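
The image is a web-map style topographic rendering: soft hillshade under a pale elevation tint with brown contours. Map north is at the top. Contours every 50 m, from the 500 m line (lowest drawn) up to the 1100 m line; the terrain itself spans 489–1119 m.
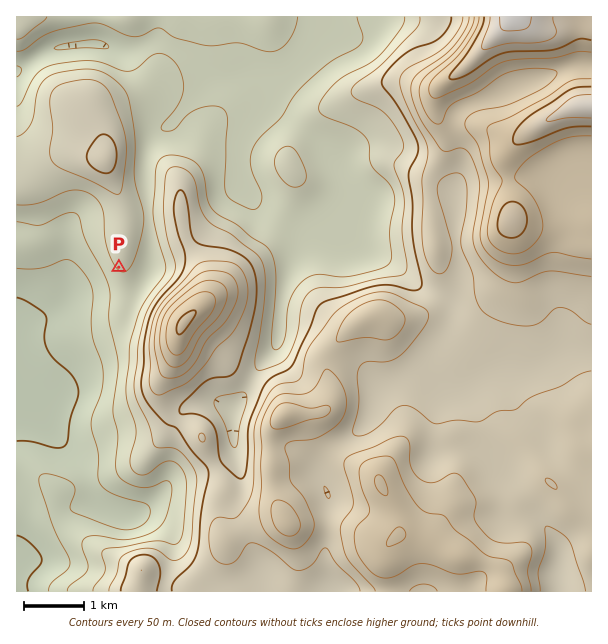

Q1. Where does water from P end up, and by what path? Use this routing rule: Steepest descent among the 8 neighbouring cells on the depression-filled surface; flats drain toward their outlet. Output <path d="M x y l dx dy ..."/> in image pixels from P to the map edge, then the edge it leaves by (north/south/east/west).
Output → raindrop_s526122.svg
<path d="M119 267l-12 12-9 0-20 11-21 21-1 0-3 3-3 0-8 4-3 0-4 3-3 0-11 6-4 5"/>
exit: west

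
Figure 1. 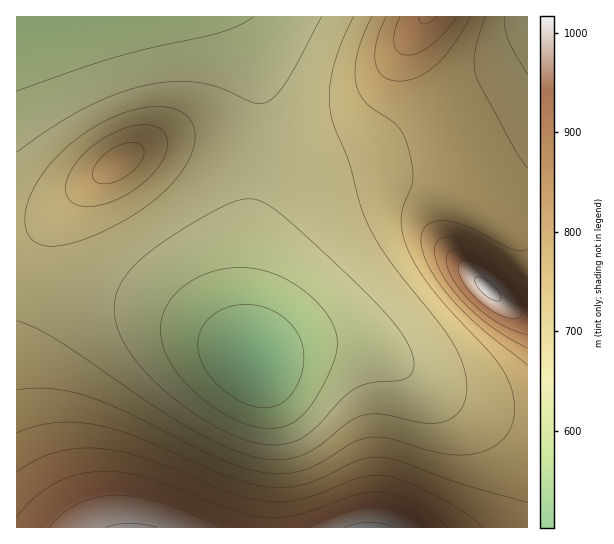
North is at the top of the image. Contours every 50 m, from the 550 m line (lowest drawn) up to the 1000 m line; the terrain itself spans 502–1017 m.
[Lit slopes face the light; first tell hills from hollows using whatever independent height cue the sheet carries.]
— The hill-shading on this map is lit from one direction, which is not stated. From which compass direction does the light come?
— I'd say SW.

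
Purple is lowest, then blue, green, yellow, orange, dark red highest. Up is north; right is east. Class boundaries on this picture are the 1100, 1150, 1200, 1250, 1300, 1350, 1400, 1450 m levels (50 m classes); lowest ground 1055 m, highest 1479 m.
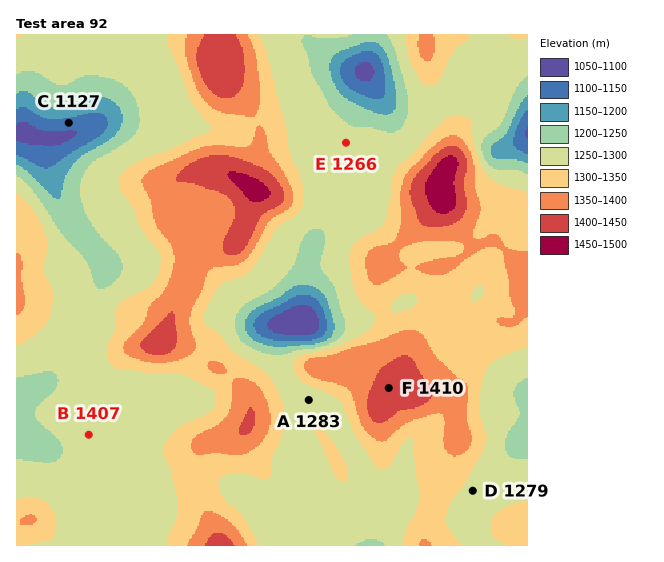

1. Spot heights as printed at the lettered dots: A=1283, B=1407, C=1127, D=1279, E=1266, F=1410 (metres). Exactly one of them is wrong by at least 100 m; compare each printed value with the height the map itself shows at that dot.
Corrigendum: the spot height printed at B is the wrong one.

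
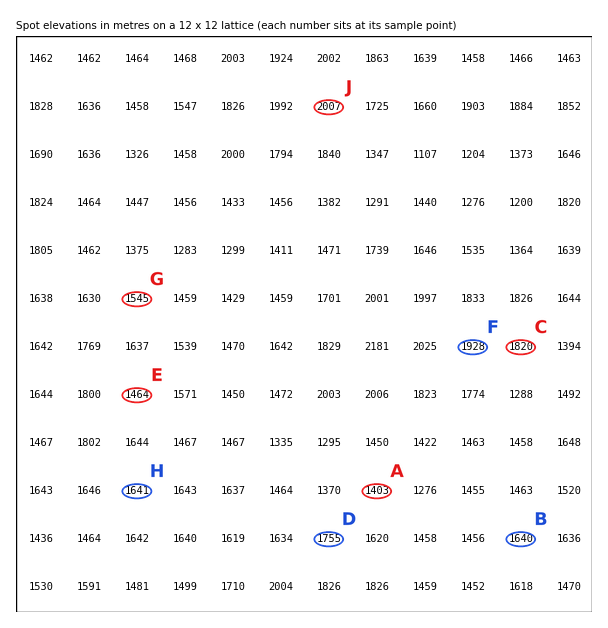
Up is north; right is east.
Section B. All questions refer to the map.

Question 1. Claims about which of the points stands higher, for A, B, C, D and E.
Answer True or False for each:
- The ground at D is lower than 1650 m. False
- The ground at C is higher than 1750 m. True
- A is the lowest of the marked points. True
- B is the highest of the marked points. False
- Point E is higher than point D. False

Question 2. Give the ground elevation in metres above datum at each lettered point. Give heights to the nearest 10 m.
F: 1930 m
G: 1550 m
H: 1640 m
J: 2010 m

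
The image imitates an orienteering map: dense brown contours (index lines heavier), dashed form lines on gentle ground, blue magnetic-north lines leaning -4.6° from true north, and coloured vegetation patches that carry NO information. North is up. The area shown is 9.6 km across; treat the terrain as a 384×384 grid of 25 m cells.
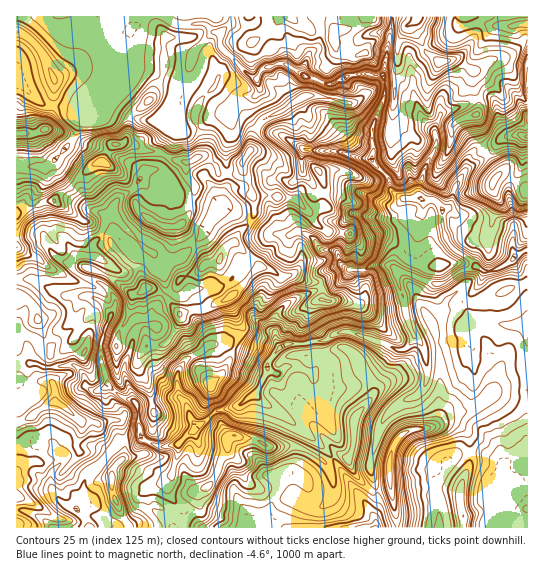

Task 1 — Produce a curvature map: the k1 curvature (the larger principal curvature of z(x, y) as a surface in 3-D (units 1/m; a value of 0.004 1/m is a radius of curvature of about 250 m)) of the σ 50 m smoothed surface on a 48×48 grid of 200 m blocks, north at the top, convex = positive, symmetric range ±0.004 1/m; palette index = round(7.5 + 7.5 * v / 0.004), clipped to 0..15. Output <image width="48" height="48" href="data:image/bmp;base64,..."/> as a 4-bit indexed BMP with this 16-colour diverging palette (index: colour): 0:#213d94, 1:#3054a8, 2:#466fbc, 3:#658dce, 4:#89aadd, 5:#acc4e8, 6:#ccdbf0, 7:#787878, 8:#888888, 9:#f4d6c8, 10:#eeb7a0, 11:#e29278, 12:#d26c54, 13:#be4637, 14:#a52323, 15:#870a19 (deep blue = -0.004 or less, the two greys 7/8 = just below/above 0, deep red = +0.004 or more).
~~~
<image width="48" height="48" href="data:image/bmp;base64,Qk32BAAAAAAAAHYAAAAoAAAAMAAAADAAAAABAAQAAAAAAIAEAAATCwAAEwsAABAAAAAAAAAAlD0hAKhUMAC8b0YAzo1lAN2qiQDoxKwA8NvMAHh4eACIiIgAyNb0AKC37gB4kuIAVGzSADdGvgAjI6UAGQqHALuZ3JmYy6mJmYmHiIiImImYjpd3fLd4iInNmJiOuIiYm4iHh4iaqZmYj5mHfrqIib2niHefh5mZmqh4iZmYmZh5j4eHj4aIiKh3mIi9Z4iKvcd6uomHeqecv3iInpeIeJmJqYrNd4h6qflsmHiHe5r43oiHjLd4eJipyXeud4iMdsybh4d3i4937mZ4idiHiImafKmN7d7Ll5y7m5h62s6I33d3d7h3iIiHiqmIy8mot4yYr/3si5+Yn3V3d6iHiIeHeZmn1d2pmZz/+5mHqX6oj/mZmKmIh7iHecy61+qaeK+oiId5l46nit/+uYeId66Xn7u8+t2onLxoiIiYiJzXeIiKmZiIiHjM+Yl9xvqIf5pomImIeJnsd4eJmJqIiId8lqebmPh4e+uHepiIiIeNuHiKiHmpiJmdmYx/rOipveuqmpmIiIeKu6p7h3iZiIma3Z2PraqIvK+oiImYd4iZmpmLh3iJiIeamfifnYuIuovIh9mId3m6mbl7h3eJh4ibrPmvnKuomIjYqYzMzK3Kh4uMh4iYmIeah9qvibv4p3iripeomtuHjsebiHiImImnia2PmZbKxneNt4vqlneJ+4iqh4mIiIq5iIyK14eOuYbLqauth3i+uHm5h3eIiIqamJqH+IjMzurHrIvty73ciHuoiIiIiKqIeIi264m3iK/qjZZ77/zLiI2buJqZh5iIibue3Oy6eHjOmeqb2ZrcmLyHram6qoeJy5rra5edunp7uN/bvJm/h7iamuqbq5fdmf2IqoeInrqHzrjpuobbZ5u73Zi4jb7HmIeLmIeHerx6yma8zsv7iaiKuZrbe+l5mZm6iIeomI27d6jaqp7aiYeLisq5i8Z5eKioiHmqp3nLZoepv/+ryYiai4m5jMZnee2Jid7Ol4iNqImL2p+ZeIiqqYi5W8yY3ph4nrd52Hd46YedrKmsmKmqmHesmqv/uHmHvHiHuHd5ycvpnK/3eImJipivrpqL6pl2qoiHunerutq4mpmcuZWa7O3rrIl3nqmJx4mIyaqblpeZyZv/3vrflpraqoh4atq+qHh6pqqteIyL/f/Jr56fqHmtqYiXiK3YeInt7MnPiru/q6mH346P+Imq2nmYd4jMrN2ZnKd+7Lp6aIzI26y3+YqYqMypq83u+7h3erdsyHicu7up+ZzI+mmXmNz/2Hd36Zh3mZh66WmrmIyX6pqI/YunjHqrd3d3yXd4uHeIr+p7mIu3zJi6rv+Zqph6d3eIntmIqniJiK+4ed/Zn4jYmI6ru5eLh3eIeOuIi5iJiIn///3/n3jXipqMnoiMmIiHd6t4iKidnKval5zvv4jJeJmZvIiLqYiId4uIeJrJnN15zmp7b5ediJqI2neqiIiHd3qYd6uLx6fMzN6/r5iO66qpyHjYeIiIiIqYeMerrdzYmqv+j4jcrqiau32neIiIiIqZqbq6p4mJjIifrZq4V8iIjuqHh4iIeIuqq4eZipebm6maqcq2Z5p4e5iIiIiIiImJiKp6eJqoeYitubupiJmZmg=="/>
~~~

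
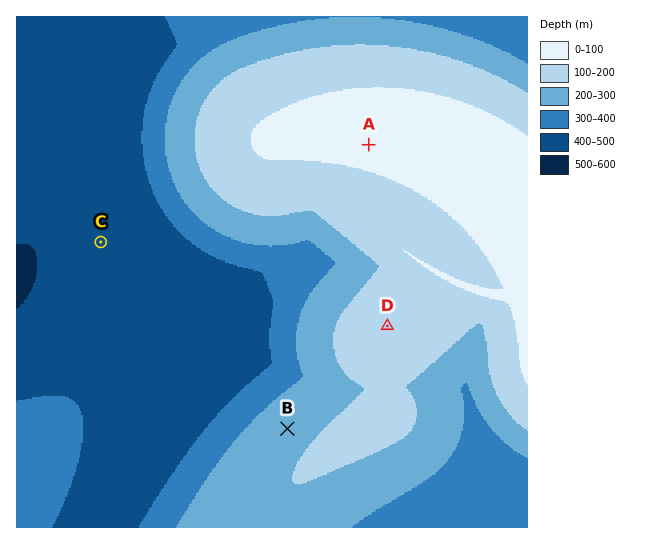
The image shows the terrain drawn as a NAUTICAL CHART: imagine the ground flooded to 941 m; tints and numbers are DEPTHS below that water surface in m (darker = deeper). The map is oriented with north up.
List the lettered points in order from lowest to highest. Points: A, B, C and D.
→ C B D A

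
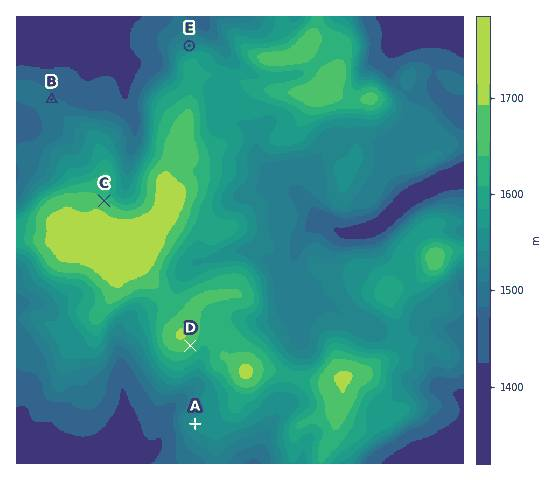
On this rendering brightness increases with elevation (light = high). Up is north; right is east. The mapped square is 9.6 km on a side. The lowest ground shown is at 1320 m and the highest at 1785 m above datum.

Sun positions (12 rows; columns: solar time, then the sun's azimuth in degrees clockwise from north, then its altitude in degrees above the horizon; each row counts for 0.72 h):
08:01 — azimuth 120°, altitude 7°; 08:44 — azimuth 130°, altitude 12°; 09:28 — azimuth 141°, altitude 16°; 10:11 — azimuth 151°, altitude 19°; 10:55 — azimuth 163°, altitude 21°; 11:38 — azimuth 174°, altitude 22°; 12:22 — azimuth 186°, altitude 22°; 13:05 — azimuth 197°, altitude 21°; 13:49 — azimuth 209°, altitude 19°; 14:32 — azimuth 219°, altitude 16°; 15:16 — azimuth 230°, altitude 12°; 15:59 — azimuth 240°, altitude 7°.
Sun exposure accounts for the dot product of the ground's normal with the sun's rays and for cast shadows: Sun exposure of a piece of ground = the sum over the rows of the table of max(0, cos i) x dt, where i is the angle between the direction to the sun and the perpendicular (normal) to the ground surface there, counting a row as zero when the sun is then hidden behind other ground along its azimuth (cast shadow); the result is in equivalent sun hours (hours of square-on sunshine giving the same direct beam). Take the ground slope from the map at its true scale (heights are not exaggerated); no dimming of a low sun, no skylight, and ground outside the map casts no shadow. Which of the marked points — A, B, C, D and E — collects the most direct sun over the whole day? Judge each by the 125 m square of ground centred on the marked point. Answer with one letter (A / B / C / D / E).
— D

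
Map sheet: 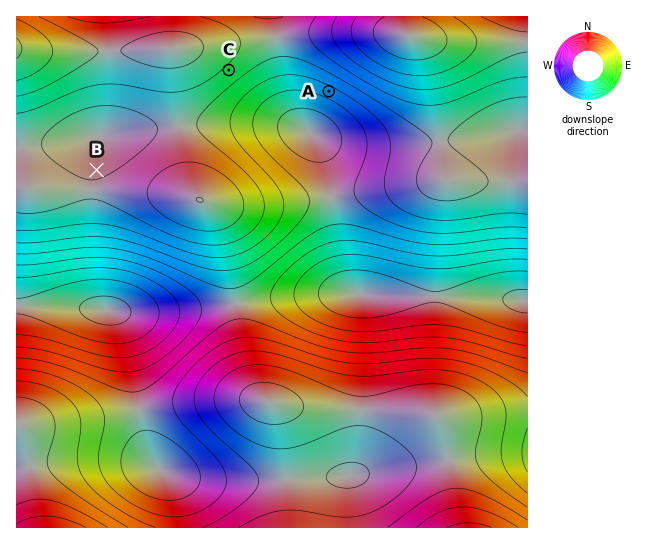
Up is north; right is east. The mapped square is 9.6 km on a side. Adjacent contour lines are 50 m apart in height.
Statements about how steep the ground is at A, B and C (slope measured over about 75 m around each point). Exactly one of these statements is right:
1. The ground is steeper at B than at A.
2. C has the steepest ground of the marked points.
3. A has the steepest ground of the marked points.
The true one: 3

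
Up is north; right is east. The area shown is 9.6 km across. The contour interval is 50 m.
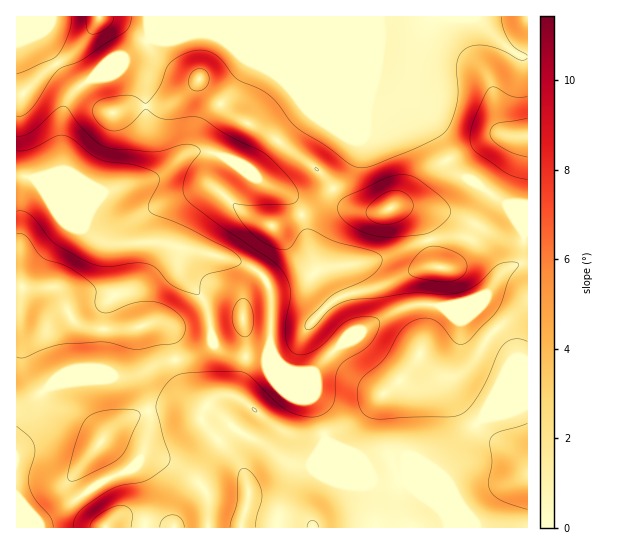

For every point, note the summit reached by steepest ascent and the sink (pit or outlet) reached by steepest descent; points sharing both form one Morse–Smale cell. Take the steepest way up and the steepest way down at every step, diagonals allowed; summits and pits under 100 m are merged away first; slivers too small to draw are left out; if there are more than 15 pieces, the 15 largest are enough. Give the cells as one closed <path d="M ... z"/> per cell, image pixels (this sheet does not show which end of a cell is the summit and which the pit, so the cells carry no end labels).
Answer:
<path d="M147 16l-131 1 0 510 511 1 1-294-4-1-15-26-35-26-17-8-8-8-18-36-9-8-24-8-35-5-77-32-43-19-17-16-13-6-20-2-26 8-14-1-4-2z"/><path d="M474 16l-325 0-1 9 1 13 4 2 14 1 26-8 20 2 13 6 17 16 43 19 77 32 35 5 24 8 14 16 16 32 53 34 19 30 3 0 1-175-13-5-9-6z"/><path d="M527 16l-52 1 31 30 9 6 12 4z"/>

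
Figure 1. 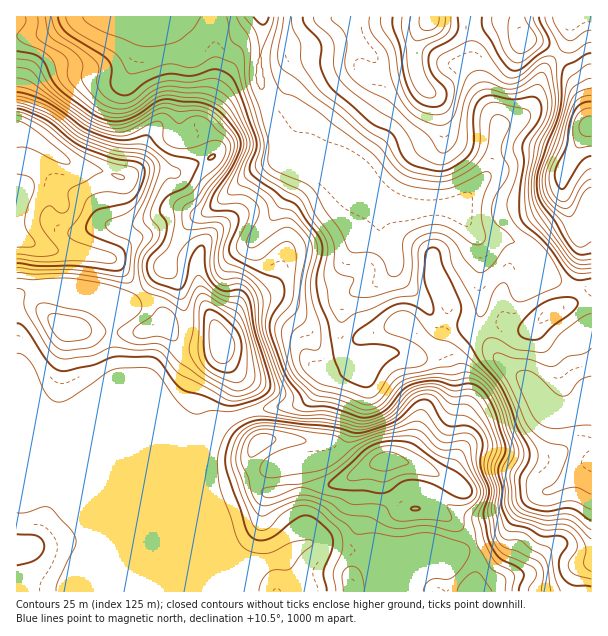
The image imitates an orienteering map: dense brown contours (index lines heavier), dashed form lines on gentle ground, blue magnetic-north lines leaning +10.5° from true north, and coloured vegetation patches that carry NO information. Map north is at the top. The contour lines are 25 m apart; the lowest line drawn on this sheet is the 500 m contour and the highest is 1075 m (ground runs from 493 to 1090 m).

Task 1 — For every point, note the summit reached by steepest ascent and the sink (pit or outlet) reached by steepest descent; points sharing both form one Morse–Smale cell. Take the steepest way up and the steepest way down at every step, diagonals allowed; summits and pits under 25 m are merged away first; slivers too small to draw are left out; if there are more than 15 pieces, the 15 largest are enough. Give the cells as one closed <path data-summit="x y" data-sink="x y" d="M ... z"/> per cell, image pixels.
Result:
<path data-summit="17 131" data-sink="261 17" d="M261 16l-245 1 1 279 7-4 23-3 48 5 30 12 9-5 29-32 18-35 13-16 21-12 34-31 31-17-2-27-13-32-6-22 5-47z"/><path data-summit="221 344" data-sink="261 17" d="M281 136l-1 22-31 17-34 31-21 12-13 16-18 35-29 32-9 5-30-12-23-3 15 5 27 15-2 39 8 31 41 17 21 23 12 6 9 0 15-6 9 0 27-11 37-4 14-4 8-9 13-20 13-3 9-8 1-6-6-5-3-9 2-34 2-8 7-6 17-6 18-11 8-8 2-5-4-13-12-18-2-27-4-4-24-10-24-18-24-24-12-5z"/><path data-summit="386 461" data-sink="261 17" d="M435 316l-2 1 5 9-2 9-3 6-13 13-7 2-11-2-19 0-21 5 5 7-5 30-8 18-8 24-11 14-15 6-32 4-63 24-19 2-1 21-15 37 0 15 4 8 1 23 105 0-16-35 9-7 13-6 14 0 24 6 105 3 9 0 16-7-8-13-16-15-23-9 7-6 12-20-1-4 18-35 1-55-8-32 2-7 13-13 11-6 0-4-3-9-6 6-14 0-15-4z"/><path data-summit="17 548" data-sink="261 17" d="M222 421l-19 6-9 0-8-5-115 0-18 5-15-6-21 0-1 170 178 1 0-23-4-8 0-15 16-43 2-56z"/><path data-summit="431 18" data-sink="261 17" d="M468 16l-205 0-1 26 2 2 20 5 69-5 15 8 6 7 4 7 0 26-8 13-27 30-7 21-6 2-24-8-4 0 24 24 22 16 24 10 32 10 49-2 9-4 28-34 9-42-1-8-14-22-12-33-2-45z"/><path data-summit="590 126" data-sink="261 17" d="M558 55l-12 13-17 42-7 6-19 8-5 5-6 36-5 11-25 28-11 5 8 3 20 24 10 4 18 0 15 7 6 10 17 19 27 12 19 1 1-163-3-1-6-33-15-26z"/><path data-summit="386 461" data-sink="591 405" d="M483 330l-12 7-13 13-2 7 8 32-1 55-18 35 1 4-12 20-7 6 23 9 16 15 7 13 27-10 8-8 16-24 10-8 21-8 29-24 8 0 0-57-29 8-11-3-12-13-10-15-23-17-11-11z"/><path data-summit="17 131" data-sink="261 17" d="M375 200l-3 1 6 5 2 27 12 18 4 13-2 5-8 8-18 11-17 6-7 6-2 8-2 34 3 9 4 4 13 5 23-6 19 0 11 2 7-2 13-13 5-11-4-14 25 8 14 0 7-7 0-74-14-24-7-7-9-4-46 2z"/><path data-summit="68 327" data-sink="261 17" d="M47 289l-23 3-8 5 1 124 21 0 15 6 18-5 113 0-23-24-41-17-8-31 1-40-26-14-16-6z"/><path data-summit="590 126" data-sink="261 17" d="M263 43l-3 4-1 30 6 22 15 36 13 11 40 12 10-23 27-30 8-13 1-18-5-15-11-10-10-5-69 5z"/><path data-summit="260 443" data-sink="261 17" d="M353 356l-3 0-6 10-5 4-13 3-13 20-8 9-14 4-37 4-30 11-7 8-9 18-2 39 19 0 35-12 18-10 19-4 23-2 15-6 11-14 18-48 3-24-5-6z"/><path data-summit="554 311" data-sink="591 405" d="M591 301l-10 0-23 7-15 10-10 10-11 2-16-6-6 0-16 6 12 26 11 11 17 11 6 6 10 15 15 15 17 0 20-9z"/><path data-summit="471 591" data-sink="591 405" d="M590 463l-6 1-29 24-12 4-16 10-27 34-26 10 2 8 0 21-5 17 18-3 18-12 21-5 12-14 15-12 6-2 23 8 8-1 0-86z"/><path data-summit="524 38" data-sink="261 17" d="M518 16l-49 1 3 48 12 33 16 29 22-11 7-6 17-42 12-14-16-11-15-3-7-10z"/><path data-summit="554 311" data-sink="261 17" d="M477 235l4 16-1 69 3 10 17-6 6 0 16 6 11-2 10-10 15-10 23-7 11-1-1-11-19-1-27-12-17-19-5-9-5-4-11-4-18 0z"/>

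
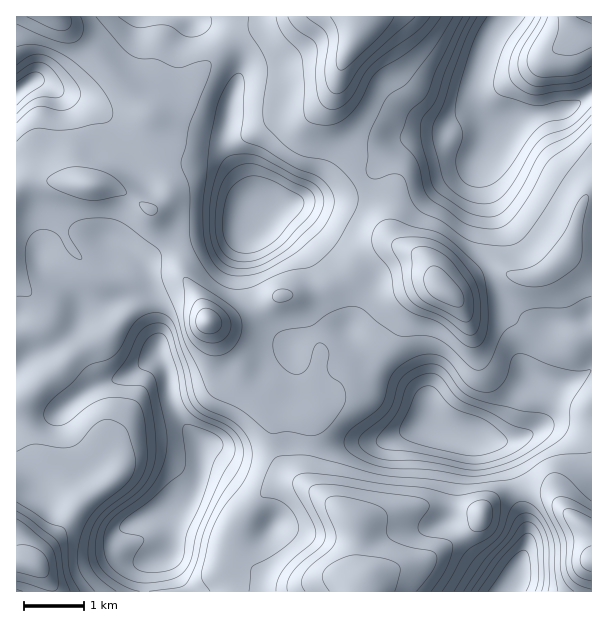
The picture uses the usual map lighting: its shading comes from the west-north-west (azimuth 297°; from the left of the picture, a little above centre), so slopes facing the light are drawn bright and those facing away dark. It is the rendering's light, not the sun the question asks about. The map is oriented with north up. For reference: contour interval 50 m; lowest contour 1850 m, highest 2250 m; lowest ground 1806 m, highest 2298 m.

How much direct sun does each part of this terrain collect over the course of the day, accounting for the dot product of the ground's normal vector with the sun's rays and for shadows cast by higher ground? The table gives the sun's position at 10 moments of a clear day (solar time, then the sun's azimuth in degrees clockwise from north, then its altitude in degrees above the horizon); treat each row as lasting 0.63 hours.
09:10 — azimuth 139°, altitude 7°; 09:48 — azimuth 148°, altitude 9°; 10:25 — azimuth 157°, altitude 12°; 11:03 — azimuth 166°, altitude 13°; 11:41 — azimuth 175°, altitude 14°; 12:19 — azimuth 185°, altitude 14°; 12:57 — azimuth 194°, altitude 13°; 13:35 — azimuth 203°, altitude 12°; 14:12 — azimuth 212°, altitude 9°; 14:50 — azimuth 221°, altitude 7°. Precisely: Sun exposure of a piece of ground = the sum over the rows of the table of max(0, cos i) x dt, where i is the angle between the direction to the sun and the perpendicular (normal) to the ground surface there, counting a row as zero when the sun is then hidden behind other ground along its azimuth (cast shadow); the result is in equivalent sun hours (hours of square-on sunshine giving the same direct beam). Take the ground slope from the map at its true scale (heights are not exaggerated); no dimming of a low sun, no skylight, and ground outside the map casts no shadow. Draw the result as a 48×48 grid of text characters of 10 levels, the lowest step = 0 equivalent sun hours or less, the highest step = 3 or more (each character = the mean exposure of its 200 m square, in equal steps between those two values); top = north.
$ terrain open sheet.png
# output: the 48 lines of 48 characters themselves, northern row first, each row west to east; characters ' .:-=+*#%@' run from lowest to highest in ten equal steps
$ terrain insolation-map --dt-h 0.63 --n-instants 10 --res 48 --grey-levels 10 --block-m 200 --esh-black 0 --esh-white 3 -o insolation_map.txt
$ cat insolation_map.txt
%%%#=:::.    .:---=-==+***+===+**##**##=-:..:=*%
*%%%#+-::.......:-===+***+===+#####***+-:. .:==+
*%@%#+--::::::..:-====+++=-=*#%%##****=-:..:-===
%@@%#+=-------:--=++=====--+#%%#*++**+=-::-===+*
@%###*+=--------=++=====--=*###*+++*+=---=**##%@
=::=**++=------==++---====+***++==+++=--=*#@@@@@
.  .-=====-----=++=-----=+*#*+==++++=-==*#%@%%#+
     :-===----==+==-----=*##*+=++*#*=-=++***=-: 
 .. .:--=========---==-=+*##+====+*+---=---:.   
.--::----========--=+==++**+=====-=-----::.     
:--------=========+##*+++++===------==-::..    .
--::::::----=====*%@@%#++====--:.::-=-:::... ..:
::::.  .:------==*#%@@@%#*====--:::-::......::::
----:....::-:--=+***#%@@@#+==-----::.......::-::
=++****+=:.::--=++====*##*+==-----.       .:--::
=++*##%#*+-:-=====----:-------::::        .:-::-
====++**+++++====:::... ..:--:...        ..--:-=
======++++**+=---..      .:--:..         .:-::-=
====---==+++==--:        .:----.        .:--::-=
=====-----==---:.       .:---=+=-.    ...::::-==
--====-----=-:::.      .:---=+*+=-:.  .:....-=+=
=--=++==----=-:.       .:--======-::...-----=+++
=---=+++++====:    ....:--======++=-:.:-+****+++
==---=+++==++=:   .:-==========+*#%#+---=+***+++
+==------=+#*+:   .-=***+==+===+#@@@%+=-==++*+++
=====-::-+#@%*===--==++=========+#%@@#+========-
=+++=---=*###*#@%*+======----====++*%%*==+==----
+++=-==++*+++*#%%#+==-==-----===+*#####++**+====
=-::-++***=:=*****==-----=---==+#%@%#**+=+***+++
-::-=++**-..-+++++==---------==*%@@%#*++==+**#*=
::=++++-.  :-=+=====---------==+###*##**+=--===:
-=+*+-.   .--=++======------===+++=+#@@#*+=--:::
=++=:.  ..:--=#%#*+====----==+**=--=+#@@#*+++---
--:...::::---=%@@@#+=======+###+:...:=+*****+=-=
-:. .:--------+#@@%*======+**+:        .:--:.::-
--:::-----------=+*+=======:.                 :-
-----------==---::-=--::::.                  .:-
--------:-+++=--:.::--:.                     ..:
-----:::=*#*+=--:..:---.                 .::::::
:::-::-+#@%#+=-::..:-=++-               .-=-:  .
 .:::-+%@@%+=--:..:-=++*+=:.  ...::::. .-+**-   
   .-+#@%#+---:..:-=++++**=-::--==++=--==#%%*=. 
   .-+**=::::::.:--=----=++=======-::=****####+:
:  .-=+=::----:::---:.:..:--=--:..  :+%@%%***+=-
...:-=-::-=--:------::.   .::...  .:=*%@@#+===-.
=-:---:.::.   .:-==--:.   .....::-=+**#%#+======
%#+-::.       .-===--:..:--:::--=++***##*=-==+#%
@@%=...       -++==----=++=----=++*#*#%*=-::-*@@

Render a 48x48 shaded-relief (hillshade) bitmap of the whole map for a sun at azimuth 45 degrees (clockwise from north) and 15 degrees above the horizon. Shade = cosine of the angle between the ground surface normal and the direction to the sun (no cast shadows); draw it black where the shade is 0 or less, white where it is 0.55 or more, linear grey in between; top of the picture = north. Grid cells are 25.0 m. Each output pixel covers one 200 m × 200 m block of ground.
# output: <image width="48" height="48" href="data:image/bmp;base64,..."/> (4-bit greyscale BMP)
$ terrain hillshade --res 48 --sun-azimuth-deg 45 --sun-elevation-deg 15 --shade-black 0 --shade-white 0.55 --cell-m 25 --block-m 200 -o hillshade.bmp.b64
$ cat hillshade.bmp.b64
<image width="48" height="48" href="data:image/bmp;base64,Qk32BAAAAAAAAHYAAAAoAAAAMAAAADAAAAABAAQAAAAAAIAEAAATCwAAEwsAABAAAAAAAAAAAAAAABEREQAiIiIAMzMzAERERABVVVUAZmZmAHd3dwCIiIgAmZmZAKqqqgC7u7sAzMzMAN3d3QDu7u4A////AABL/t/+3MpzNWZkRVRWiZmIiJmHdkEAABOO/e/tu6hDRndlVVZniZmIiZmIh0AAAGjP7e65mYYyRnd3d3eImqqZmpiHdzAAAZvv3NyYh3UiRniId3dniaq6u6dmdjAAFL3+u8uZiHUyRniYdlM1eZqru5ZWh0AAFf/rmamIiIZDRniHVBAleZmZmXRYqTAAOP64eIdmd3dURnd1QgBHmpmYh2V7yBACrsqHeHZVZ3ZkRXdlMQSKu7uqqpittyA53ph3eHdmd3ZlRWZlM1m93d3d3MzNuFR6y4h3iId4mYd2VVVmV6zd3u7d3e7cuXeKqod3d3eJq5iHVURWiau83u3d7//cupiaqXeIh3eJvKqXZSJHiJms3tze7ty6qYiZmHiZh3eJvLqWQQBHd3iauqvMypmHZmd3d4mqh3eJzMphAAJXdneId4mph3ZTI0VVZomph4iazbcAABRnd3d3ZniYdUMQA0REVYiId4mrzaQAE1Z3d3d3d4moYxAANFVVVYd3d4q7zJIBRmd3d3d3iJqnQQADVnd2ZniHd3iqvIECVmd4h3d3iJmFMAA2eIdlVniId2eJumACVneIh3d4iIdkEAJXiGREV3d3d2Z5qTABRXiIh3d4h3ZUIBJYl0NFZ2Zmd2aJlgAAJoiId3eId2ZlMhFYhkVmd2Zmd3eJdAAASKmHd3eIdmZlQQF6hmd3d2ZniIiIYwADncl2Znd3ZmVCAASrl3d3d1Z4mHd3UxAo78llVnd2ZlMQABjcl2ZWZ2eJh2ZmZTJb/ahmeId3ZlIAAnzsdUVWZniIdVVmdkSM3LmImYd3ZlIBR7/qVFVmd4mGZmd3dkas3tyqqYh3ZkITeu/YZ3d3d5h2Z4iIdWis/+ypmId3ZTElnf/JmYd3eJdmeIiHVWit/9uYh3d3ZDNpz/66mYd3iYdneIdlRXid/amHd3d2ZVes7+y6mHd3iYd3d2VURXit7Jh3Z2ZmZorM3d3Ll3dmeIdmZURER4it24d3ZlRGZ4qrze3Kh2Zmd4ZUMzRWiZmsyodmUyE1Z4mb3u26dmZmdnZURGeJqZmruXZTEAAlZ3ic7typdlZmdnd2eKu6mImbqGQgAAA2d3ic3LqYdVVnd4iImruoh4iap1IAACRnd4m926mIdlVnd4iImZiHd3eKljEAFFZneJq9y5mHdlZ4d4iIiId3d3eJl0IjRWZneJqsupmIdmeJhoiIiHd3ZneJl1RFVVVWeIibqZmHd2eZhoiqmHdmZ4iJmFRWZURGeIiZmZmHZlaIdnm7h2ZmeIh4mFRmZTNGiId3ial2VDNVV2mnVEVniId4l1RmZDI2iYd3mql1QgEiNkZSEkV4iHd3h2VWZCI3mHZ4mql1MQERJEMQA1aIiId3h2VWVCI2h2Z4mql2MRIzRFIAFGiYiIiIh2VVQzI1dmZniaqGQiRWZUEANomZmJmZh2VVMyI0ZmZniaqXVEVndiECaaqqqaqodmZUIiIkZ3dmeaqXZlVWVBAUi7u7uqqXZmZTESIkZ3dmiZmZh2Q0Mg=="/>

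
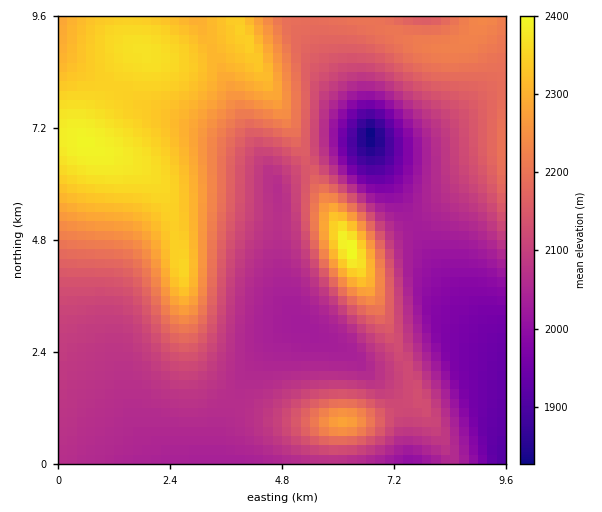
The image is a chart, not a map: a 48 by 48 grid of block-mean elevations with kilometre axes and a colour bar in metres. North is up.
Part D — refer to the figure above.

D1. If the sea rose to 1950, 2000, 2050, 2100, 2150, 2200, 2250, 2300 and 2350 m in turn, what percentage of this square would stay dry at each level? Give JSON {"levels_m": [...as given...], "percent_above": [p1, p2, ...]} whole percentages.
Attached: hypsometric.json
{"levels_m": [1950, 2000, 2050, 2100, 2150, 2200, 2250, 2300, 2350], "percent_above": [97, 91, 79, 56, 43, 31, 23, 18, 7]}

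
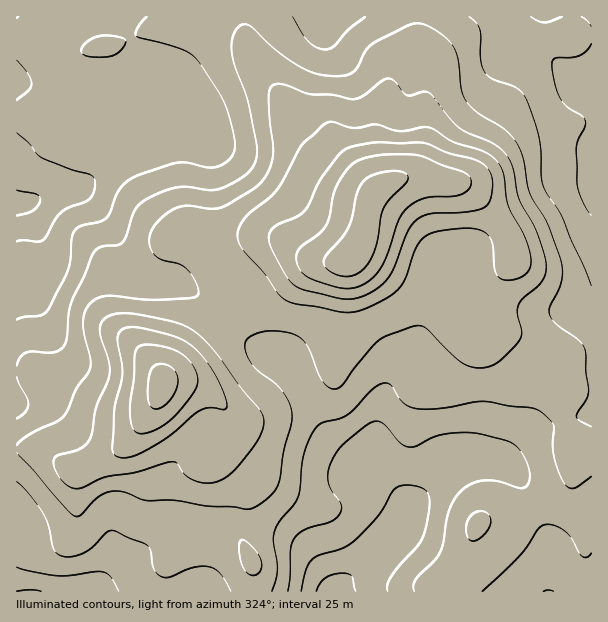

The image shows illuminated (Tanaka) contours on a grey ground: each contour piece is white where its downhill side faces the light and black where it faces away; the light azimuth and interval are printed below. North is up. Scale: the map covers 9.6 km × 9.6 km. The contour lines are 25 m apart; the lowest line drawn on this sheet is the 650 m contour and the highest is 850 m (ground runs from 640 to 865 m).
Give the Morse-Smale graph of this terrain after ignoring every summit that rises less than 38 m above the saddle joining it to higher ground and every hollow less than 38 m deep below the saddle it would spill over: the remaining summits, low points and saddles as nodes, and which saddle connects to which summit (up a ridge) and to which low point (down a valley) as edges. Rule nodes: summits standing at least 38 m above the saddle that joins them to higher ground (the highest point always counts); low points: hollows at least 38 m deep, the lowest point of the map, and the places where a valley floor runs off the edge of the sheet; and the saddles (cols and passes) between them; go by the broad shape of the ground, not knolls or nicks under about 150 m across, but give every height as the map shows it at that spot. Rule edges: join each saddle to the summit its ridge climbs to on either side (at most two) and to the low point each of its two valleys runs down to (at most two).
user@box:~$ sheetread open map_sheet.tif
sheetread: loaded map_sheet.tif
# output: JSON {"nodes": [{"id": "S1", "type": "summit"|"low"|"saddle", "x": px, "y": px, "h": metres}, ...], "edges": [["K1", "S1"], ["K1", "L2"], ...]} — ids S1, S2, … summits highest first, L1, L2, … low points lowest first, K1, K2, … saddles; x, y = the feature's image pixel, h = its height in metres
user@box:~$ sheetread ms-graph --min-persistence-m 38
{"nodes": [
{"id": "S1", "type": "summit", "x": 350, "y": 257, "h": 865},
{"id": "S2", "type": "summit", "x": 162, "y": 384, "h": 860},
{"id": "L1", "type": "low", "x": 333, "y": 591, "h": 640},
{"id": "L2", "type": "low", "x": 17, "y": 203, "h": 643},
{"id": "L3", "type": "low", "x": 591, "y": 86, "h": 660},
{"id": "L4", "type": "low", "x": 29, "y": 591, "h": 673},
{"id": "K1", "type": "saddle", "x": 224, "y": 315, "h": 752},
{"id": "K2", "type": "saddle", "x": 252, "y": 591, "h": 739},
{"id": "K3", "type": "saddle", "x": 245, "y": 17, "h": 722}],
"edges": [["K1", "S1"], ["K1", "S2"], ["K1", "L1"], ["K1", "L2"], ["K2", "S2"], ["K2", "L1"], ["K2", "L4"], ["K3", "S1"], ["K3", "L2"], ["K3", "L3"]]}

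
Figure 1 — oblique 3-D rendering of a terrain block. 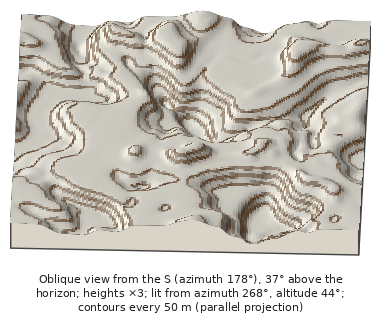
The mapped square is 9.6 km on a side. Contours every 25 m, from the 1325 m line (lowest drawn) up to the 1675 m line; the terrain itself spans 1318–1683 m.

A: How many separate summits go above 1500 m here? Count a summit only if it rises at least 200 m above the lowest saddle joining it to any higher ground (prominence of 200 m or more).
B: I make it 1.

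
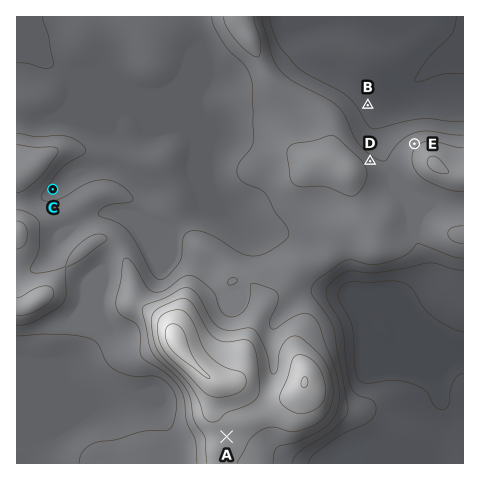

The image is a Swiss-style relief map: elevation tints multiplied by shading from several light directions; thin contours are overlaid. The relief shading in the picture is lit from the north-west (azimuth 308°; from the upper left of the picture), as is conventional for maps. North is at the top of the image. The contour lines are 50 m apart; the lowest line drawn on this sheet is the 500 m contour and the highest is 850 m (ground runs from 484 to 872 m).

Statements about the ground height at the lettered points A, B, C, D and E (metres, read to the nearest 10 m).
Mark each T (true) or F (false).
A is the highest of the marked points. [T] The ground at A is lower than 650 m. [F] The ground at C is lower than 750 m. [T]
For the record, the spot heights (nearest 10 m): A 720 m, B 540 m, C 590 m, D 620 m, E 640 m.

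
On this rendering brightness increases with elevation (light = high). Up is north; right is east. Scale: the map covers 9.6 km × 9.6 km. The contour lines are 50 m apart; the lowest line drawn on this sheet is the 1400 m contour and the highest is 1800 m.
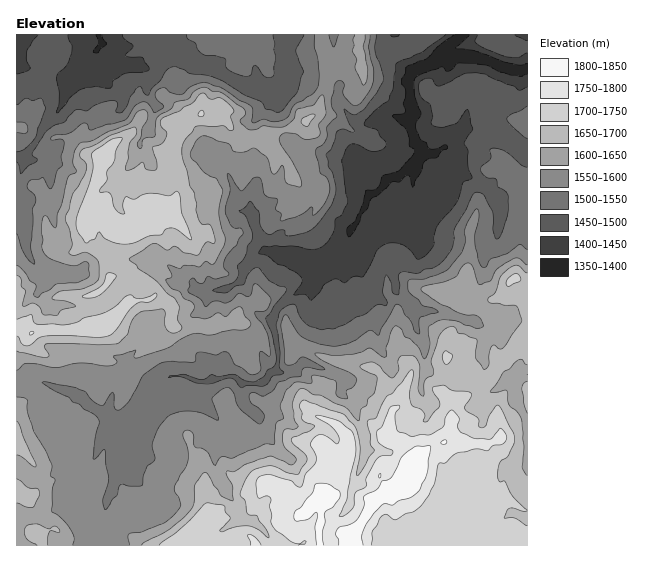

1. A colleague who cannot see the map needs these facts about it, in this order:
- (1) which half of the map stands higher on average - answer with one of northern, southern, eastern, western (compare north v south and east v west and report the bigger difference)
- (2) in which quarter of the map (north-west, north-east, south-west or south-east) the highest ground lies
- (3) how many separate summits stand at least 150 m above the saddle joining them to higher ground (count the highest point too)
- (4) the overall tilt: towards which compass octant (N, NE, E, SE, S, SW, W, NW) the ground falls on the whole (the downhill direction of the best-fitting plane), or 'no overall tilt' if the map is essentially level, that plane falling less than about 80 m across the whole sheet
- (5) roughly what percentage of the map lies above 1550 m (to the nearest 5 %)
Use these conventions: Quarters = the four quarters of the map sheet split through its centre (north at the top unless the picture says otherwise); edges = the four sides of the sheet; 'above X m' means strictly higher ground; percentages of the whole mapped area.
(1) Taken as a whole, the southern half is higher than the northern.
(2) The highest point lies in the south-east quarter of the map.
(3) There are 2 summits with 150 m or more of prominence.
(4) Overall the map slopes down towards the north.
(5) Roughly 60 % of the ground is higher than 1550 m.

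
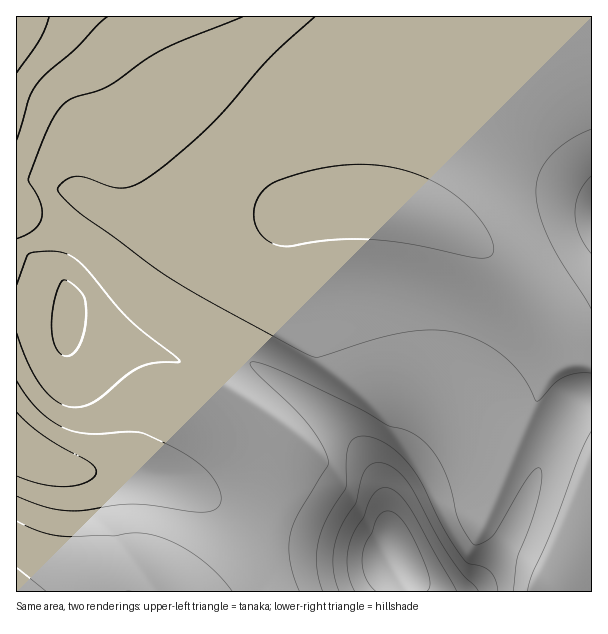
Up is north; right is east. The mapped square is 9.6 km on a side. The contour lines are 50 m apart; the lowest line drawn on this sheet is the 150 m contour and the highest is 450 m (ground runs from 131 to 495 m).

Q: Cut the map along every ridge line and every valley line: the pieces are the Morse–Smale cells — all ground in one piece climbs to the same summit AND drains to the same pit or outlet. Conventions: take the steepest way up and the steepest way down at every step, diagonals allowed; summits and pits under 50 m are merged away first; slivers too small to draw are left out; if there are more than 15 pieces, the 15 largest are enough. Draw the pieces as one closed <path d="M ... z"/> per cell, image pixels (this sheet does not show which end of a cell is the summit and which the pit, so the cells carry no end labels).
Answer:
<path d="M372 204l-37 0-42 7-78 37-35 14-12 0-9-4-60-44-3 1-16 22 16 11 42 42 17 14 142 88 39 30 18 18 16 22 14 30 4 38 8 22-11 11 5 29 26 0 1-6 2 6 46 0 16-13 27-37 22-50 14-37 16-33 18-22 14-2 0-35-19-3-7-6-14-30-20-27-35-38-24-19-14-10-36-16-28-8z"/><path d="M452 16l-435 0-1 194 52 20 12 8 16-23 3-1 60 44 9 4 12 0 35-14 78-37 42-7 49 1 6-7 2-10 10-47 19-67 18-38z"/><path d="M591 16l-138 0-14 20-18 38-11 31-18 83-2 10-5 6 2 2 21 4 27 8 24 12 26 18 26 25 27 32 14 19 14 30 7 6 12 2 7 0z"/><path d="M26 312l-10 0 1 136 25 14 23 7 19 3 48 0 29 6 24 9 63 30 19 6 3-2 6-35 4-57-7-9-69-44-69-39-19-7-42-6-5-2-1-4-3-2z"/><path d="M18 448l-2 1 1 143 201 0 13-9 19-19 14-24 4-15-2-3-26-8-70-33-38-9-48 0-19-3-23-7z"/><path d="M81 238l-20 35 0 5 7 13 0 30 48 9 19 7 107 61 36 27 2 4-3 44-8 50 55 17 45 10 9 4 12-1 4-5-6-18-4-38-14-30-16-22-18-18-39-30-142-88-17-14-42-42z"/><path d="M591 398l-13 2-18 22-16 33-14 37-22 50-20 28-21 22 125-1z"/><path d="M272 523l-4 1-4 16-14 24-31 28 171-1 0-10-5-18 9-8 2-3-3-2-6 4-9 0-9-4-45-10z"/><path d="M17 211l-1 100 52 7 0-27-7-13 0-5 19-34-12-9z"/>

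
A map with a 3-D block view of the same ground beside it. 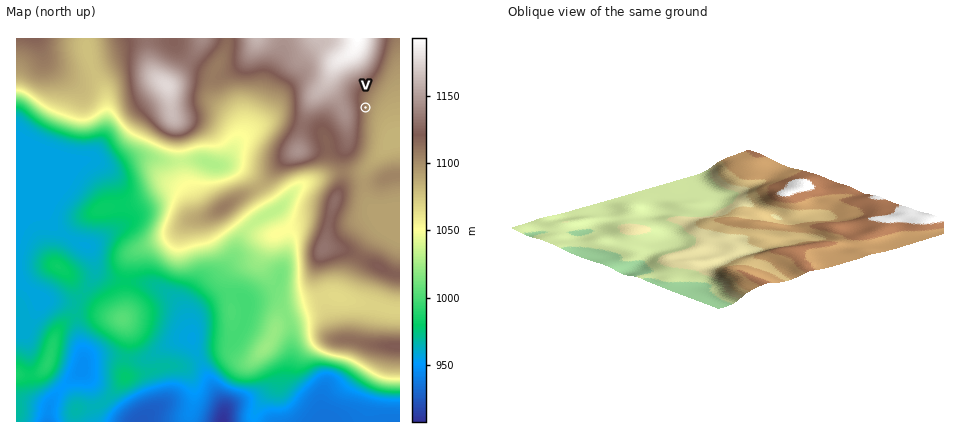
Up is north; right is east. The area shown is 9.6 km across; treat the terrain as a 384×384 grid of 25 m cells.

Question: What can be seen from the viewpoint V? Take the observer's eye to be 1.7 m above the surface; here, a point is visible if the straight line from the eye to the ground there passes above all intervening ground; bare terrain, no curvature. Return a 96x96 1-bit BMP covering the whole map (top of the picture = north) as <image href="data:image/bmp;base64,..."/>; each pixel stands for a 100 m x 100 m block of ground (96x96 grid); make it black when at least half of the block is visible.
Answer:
<image width="96" height="96" href="data:image/bmp;base64,Qk2+BAAAAAAAAD4AAAAoAAAAYAAAAGAAAAABAAEAAAAAAIAEAAATCwAAEwsAAAIAAAAAAAAA////AAAAAAAAAAAAAAAAAAAAAAAAAAAAAAAAAAAAAAAAAAAAAAAAAAAAAAAAAAAAAAAAAAAAAAAAAAAAAAAAAAAAAAAAAAAAAAAAAAAAAAAAAAAAAAAAAAAAAAAAAAAAAAAAAAAAAAAAAAAAAAAAAAAAAAAAAAAAAAAAAAAAAAAAAAAAAAAAAAAAAAAAAAAAAAAAAAAAAAAAAAAAAAAAAAAAAAAAAAAAAAAAAAAAAAAAAAAAAAAAAAAAAAAAAAAAAAAAAAAAAAAAAAAAAAAAAAAAAAAAAAAAAAAAAAAAAAAAAAAAAAAAAAAAAAAAAAAAAAAAAAAAAAAAAAAAAAAAAAAAAAAAAAAAAAAAAAAAAAAAAAAAAAAAAAAAAAAAAAAAAAAAAAAAAAAAAAAAAAAAAAAAAAAAAAAAAAAAAAAAAAAAAAAAAAAAAAAAAAAAAAAAAAAAAAAAAAAAAAAAAAAAAAAAAAAAAAAAAAAAAAAAAAAAAAAAAAAAAAAAAAAAAAAAAAAAAAAAAAAAAAAAAAAAAAAAAAAAAAAAAAAAAAAAAAAAAAAAAAAAAAAAAAAAAAAAAAAAAAAAAAAAAAAAAAAAAAAAAAAAAAAAAAAAAAAAAAcAAAAAAAAAAAAAAB8AAAAAAAAAAAAAAH8AAAAAAAAAAAAAAf8AAAAAAAAAAAAAA/8AAAAAAAAAAAAAD/4AAAAAAAAAAAAAD/gAAAAAAAAAAAAAD/gAAAAAAAAAAAAAB/AAAAAAAAAAAAAAA+AAAAAAAAAAAAAAA8AAAAAAAAAAAAAAAcAAAAAAAAAAAAAAAcAAAAAAAAAAAAAAAYAAAAAAAAAAAAAAAYAAAAAAAAAAAAAAAQAAAAAAAAAAAAAAAAAAAAAAAAAAAAAAAAAAAAAAAAAAAAAAAAAAAAAAAAAAAAAAAAAAAAAAAAAAAAAAAAAAAAAAAAAAAAAAAAAAAAAAAAAAAAAAAcAAAAAAAAAAAAAAAPAAAAAAAAAAAAAAAP8AAAAAAAAAAAAAAP8AAAAAAAAAAAAAAP8AAAAAAAAAAAAAAH8AAAAAAAAAAAAAAH8AAAAAAAAAAAAAAH8AAAAAAAAAAAAAAH8AAAAAAAAAAAAAAH8AAAAAAAAAAAAAAH8AAAAAAAAAAAAAAf8AAAAAAAAAAAAAA/8AAAAAAAAAAAAAB/8AAAAAAAAAAAAAB/8AAAAAAAAAAAAAB/8AAAAAAAAAAAAAB/8AAAAAAAAAAAAAD/8AAAAAAAAAAAAAD/8AAAAAAAAAAAAAD/8AAAAAAAAAAAAAB/8AAAAAAAAAAAAAB/8AAAAAAAAAAAAAD/8AAAAAAAAAAAAAH/8AAAAAAAAAAAAAP/8AAAAAAAAAAAAA//8AAAAAAAAAAAAA//8AAAAAAAAAAAAA//8AAAAAAAAAAAAA//8AAAAAAAAAAAAAf+cAAAAAAAAAAAAAP+MAAAAAAAAAAAAAD8MAAAAAAAAAAAAAAYMAAAAAAAAAAAAAAAEAAAAAAAAAAAAAAAEAAAAAAAAAAAAAAAEAAAAAAAAAAAAAAAA="/>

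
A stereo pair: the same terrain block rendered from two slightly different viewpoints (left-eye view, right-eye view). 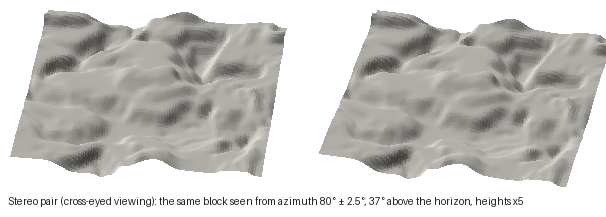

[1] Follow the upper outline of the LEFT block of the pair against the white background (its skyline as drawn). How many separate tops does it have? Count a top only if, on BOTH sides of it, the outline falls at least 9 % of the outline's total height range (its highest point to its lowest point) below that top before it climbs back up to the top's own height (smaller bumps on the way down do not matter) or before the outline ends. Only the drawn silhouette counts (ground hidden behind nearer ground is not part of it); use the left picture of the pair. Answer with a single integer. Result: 2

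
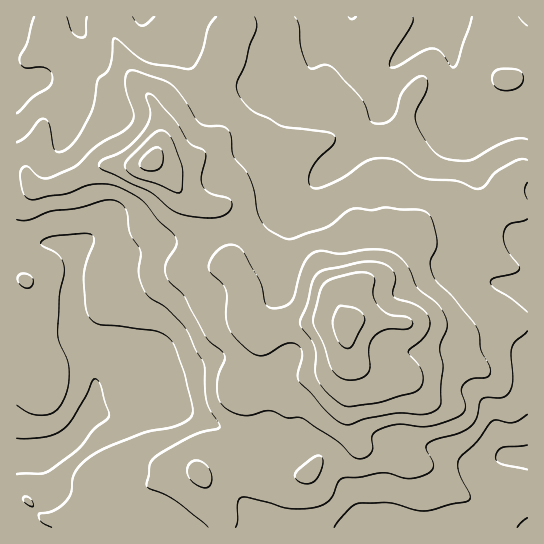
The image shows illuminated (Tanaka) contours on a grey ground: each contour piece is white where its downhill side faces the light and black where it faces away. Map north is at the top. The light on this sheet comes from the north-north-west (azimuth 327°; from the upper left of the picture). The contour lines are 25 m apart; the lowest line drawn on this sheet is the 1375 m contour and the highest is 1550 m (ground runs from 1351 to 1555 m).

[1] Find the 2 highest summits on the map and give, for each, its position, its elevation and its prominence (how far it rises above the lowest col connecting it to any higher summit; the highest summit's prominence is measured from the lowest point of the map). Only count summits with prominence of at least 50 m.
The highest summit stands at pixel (349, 331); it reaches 1555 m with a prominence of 204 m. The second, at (151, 161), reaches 1533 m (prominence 67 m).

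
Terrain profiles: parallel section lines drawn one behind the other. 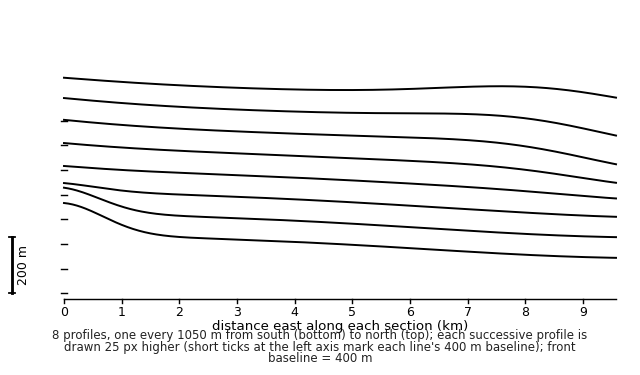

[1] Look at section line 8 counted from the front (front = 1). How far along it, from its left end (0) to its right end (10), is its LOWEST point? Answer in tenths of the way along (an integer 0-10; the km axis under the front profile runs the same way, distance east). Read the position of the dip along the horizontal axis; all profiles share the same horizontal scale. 10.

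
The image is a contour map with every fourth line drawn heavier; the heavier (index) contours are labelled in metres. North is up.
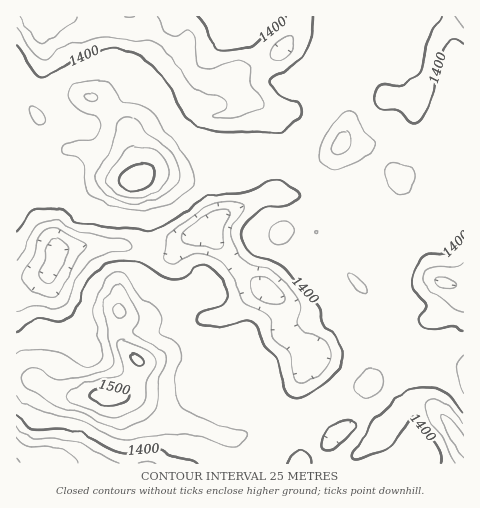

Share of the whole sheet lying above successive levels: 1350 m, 96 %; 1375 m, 87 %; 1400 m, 69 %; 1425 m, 16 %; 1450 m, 7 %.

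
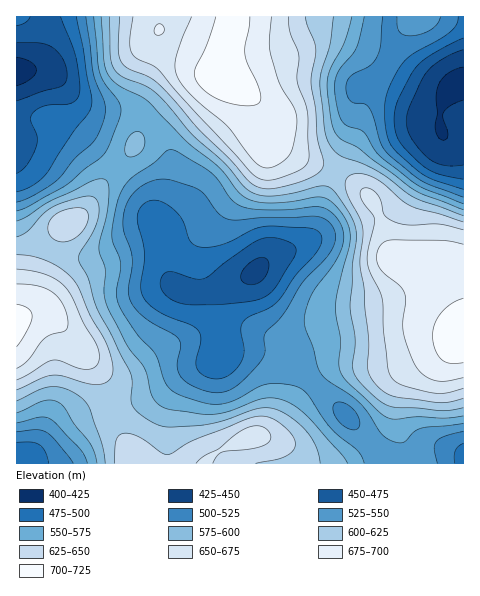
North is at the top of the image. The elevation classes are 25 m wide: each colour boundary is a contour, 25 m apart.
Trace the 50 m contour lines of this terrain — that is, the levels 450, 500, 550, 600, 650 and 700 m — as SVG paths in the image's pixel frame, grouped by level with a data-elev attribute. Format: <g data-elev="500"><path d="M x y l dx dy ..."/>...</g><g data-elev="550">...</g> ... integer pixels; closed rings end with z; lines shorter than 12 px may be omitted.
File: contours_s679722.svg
<g data-elev="450"><path d="M246 284l-4-3-1-3 3-9 12-10 6-2 4 2 2 3 1 4-5 12-7 6z"/><path d="M463 165l-19 0-15-6-8-8-9-12-4-8-2-9 4-16 16-33 15-13 22-10"/><path d="M17 42l23 1 12 4 6 6 5 7 4 15-1 7-5 4-19 5-25 10"/></g><g data-elev="500"><path d="M455 463l0-12 4-5 4-3"/><path d="M17 442l15 0 7 3 6 7 4 11"/><path d="M211 378l-10-4-5-7 0-7 5-20-3-10-8-5-21-8-12-6-10-9-5-8-1-9 3-33-7-35 3-9 8-7 6-1 6 1 14 9 9 11 7 20 5 4 5 2 9 0 13-2 31-16 13-3 45 2 7 3 3 5 0 7-4 8-22 25-16 24-9 8-20 8-7 6-2 8 3 23-2 7-4 7-6 6-7 4-7 2z"/><path d="M463 189l-37-13-28-23-6-7-4-7-4-24 1-13 3-11 14-27 11-10 37-22 6-7 2-8"/><path d="M76 17l15 79 0 12-4 7-14 18-28 42-13 11-15 6"/></g><g data-elev="550"><path d="M364 463l-5-11-27-22-24-35-10-8-17-3-15 0-8 3-26 14-17 3-13-2-22-7-8-5-6-6-11-30-18-20-19-30-2-12 4-29-7-20-1-8 5-31 7-17 8-10 22-15 13-11 5-1 4 1 33 20 9 9 13 19 11 7 11 3 20 1 45-3 8 2 7 4 6 8 4 8 1 8-1 8-9 19-22 30-5 12-3 12 1 10 8 19 7 25 8 9 30 21 10 10 14 22 11 8 11 0 10-10 7-4 42-5"/><path d="M17 423l23-6 10 2 30 30 7 14"/><path d="M463 204l-37-15-12-6-35-28-16-23-16-6-6-7-6-22 0-17 5-11 16-21 8-31"/><path d="M94 17l6 56 4 9 13 17 4 9-1 9-10 26-8 14-18 12-16 15-40 23-11 4"/></g><g data-elev="600"><path d="M320 463l-4-16-9-15-16-15-17-8-8-1-9 1-32 11-17 4-37 3-9-1-8-3-19-13-4-8 1-19-1-9-33-63-10-33-9-18 1-7 12-20 6-13 1-13-4-9-5-2-7 1-29 9-11 8-16 18-10 5"/><path d="M17 401l23-12 12-2 12 1 15 8 7 7 4 7 12 34 3 19"/><path d="M463 216l-49-18-33-25-18-9-22-8-11-10-5-16-5-48 2-12 8-25 3-28"/><path d="M109 17l1 40 2 8 4 6 7 6 22 9 12 8 34 39 33 30 23 26 11 6 14 1 19-2 25-7 9-1 8 4 8 10 11 18 4 14-4 33-2 42 5 33-2 29 2 7 6 7 17 17 13 7 51 4 21-3"/></g><g data-elev="650"><path d="M213 463l4-7 5-4 29-3 14-4 5-5 0-7-4-5-6-2-7 0-7 2-12 7-16 14-15 8-7 6"/><path d="M17 380l36-20 8 1 20 8 10 0 6-5 2-8-3-13-12-20-13-27-7-10-8-6-10-5-13-4-16-2"/><path d="M463 230l-23-6-30 1-14-3-12-7-4-15-5-8-10-4-3 1-2 3 2 8 12 18 0 7-6 26-1 11 3 10 12 27 2 34 4 34 2 8 4 6 6 3 30 8 15 1 18-5"/><path d="M133 17l-3 25 1 8 2 5 5 4 20 10 21 26 72 78 8 6 8 1 12-2 20-8 7-5 3-7-2-46-10-30 2-27-9-23-2-15"/></g><g data-elev="700"><path d="M17 347l11-18 4-13-1-4-3-4-11-4"/><path d="M463 298l-11 5-11 10-7 12-1 11 2 14 7 10 9 3 12 0"/><path d="M216 17l-10 29-11 23 0 9 8 11 12 9 15 5 18 3 9-2 4-6-3-11-10-23-3-10 5-37"/></g>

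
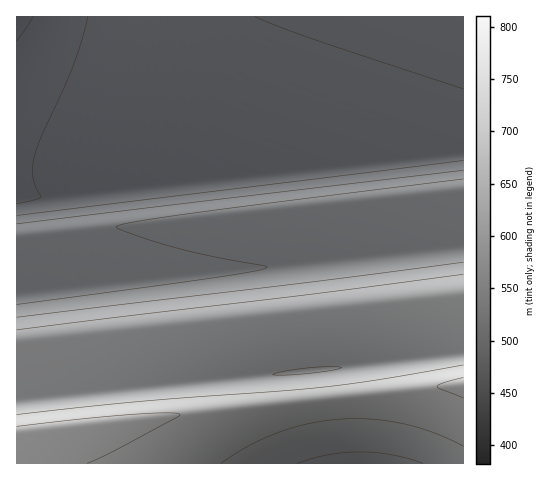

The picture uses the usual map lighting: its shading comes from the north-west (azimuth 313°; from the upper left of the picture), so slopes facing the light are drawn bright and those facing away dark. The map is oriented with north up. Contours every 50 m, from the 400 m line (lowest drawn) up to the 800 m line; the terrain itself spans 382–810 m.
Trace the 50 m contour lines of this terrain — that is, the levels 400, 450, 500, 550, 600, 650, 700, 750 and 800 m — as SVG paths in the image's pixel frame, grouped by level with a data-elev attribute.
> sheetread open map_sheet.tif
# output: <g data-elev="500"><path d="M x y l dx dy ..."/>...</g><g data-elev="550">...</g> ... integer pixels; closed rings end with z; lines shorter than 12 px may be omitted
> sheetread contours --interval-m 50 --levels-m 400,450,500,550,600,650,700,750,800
<g data-elev="400"><path d="M33 17l-16 24"/></g><g data-elev="450"><path d="M88 17l-15 49-31 70-7 19-2 11 0 10 7 21-5 3-18 4"/></g><g data-elev="500"><path d="M463 160l-446 55"/><path d="M255 17l57 22 151 50"/></g><g data-elev="550"><path d="M463 170l-446 54"/></g><g data-elev="600"><path d="M463 179l-249 31-92 14-6 3 1 1 43 15 41 11 66 13-11 4-43 7-196 26"/></g><g data-elev="650"><path d="M463 262l-147 19-299 36"/></g><g data-elev="700"><path d="M297 463l31-8 32-3 32 3 31 8"/><path d="M273 375l11-4 25-3 24-1 9 1-35 6z"/><path d="M463 274l-148 20-298 36"/></g><g data-elev="750"><path d="M221 463l28-17 29-13 30-9 32-5 32 0 32 5 30 9 29 13"/><path d="M463 365l-80 14-57 8-185 14-124 14"/></g><g data-elev="800"><path d="M87 463l33-15 60-34-13-1-35 1-115 12"/><path d="M463 377l-20 6-6 3 3 3 23 9"/></g>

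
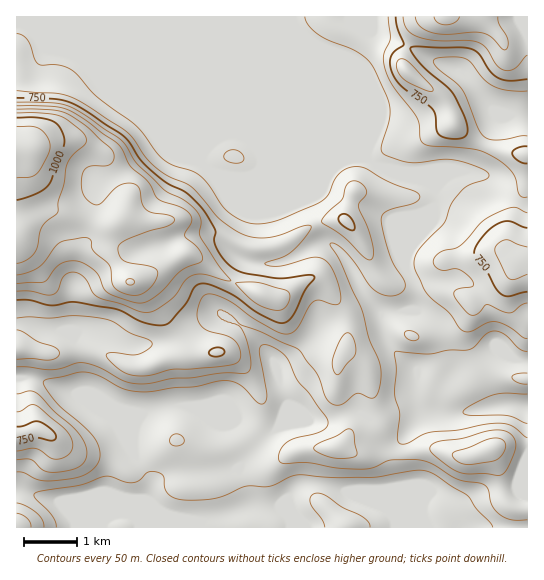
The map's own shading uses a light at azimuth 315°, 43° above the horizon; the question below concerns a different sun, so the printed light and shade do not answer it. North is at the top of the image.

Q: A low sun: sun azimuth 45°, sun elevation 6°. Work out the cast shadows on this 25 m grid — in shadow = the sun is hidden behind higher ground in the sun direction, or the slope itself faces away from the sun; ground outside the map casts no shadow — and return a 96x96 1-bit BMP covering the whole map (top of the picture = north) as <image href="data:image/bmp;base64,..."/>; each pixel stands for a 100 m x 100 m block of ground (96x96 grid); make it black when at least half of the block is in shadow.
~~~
<image width="96" height="96" href="data:image/bmp;base64,Qk2+BAAAAAAAAD4AAAAoAAAAYAAAAGAAAAABAAEAAAAAAIAEAAATCwAAEwsAAAIAAAAAAAAA////AAAAAAAAAAAAAAAD4AH8H/4AAAAAAAAD4AP///8AAAAAAAAHwAf///4AAAAMAAAHgAf///AOAAA/AAB+AAf//+D/wAA+AAD8AAf//8D/8Dw4AAD//gf//8D/+PwAAAD//////8D//PgAAAB//////8D/+PAAAAB//////+D/8AAAAAB//////8D/wAAAAAA//+P//8D/AAAAAAA//wD/8AD/AAAAAAAP+AA/wAD+AAAAAAAAwAAOAAD+AAAAAAAAAAAAAAA8AAAAAAAAAAAAAAAAAAAAAAAAAAAAAAAAAAAAAAAPgAAAAAAAA8+AAAAf4AAAAAAAD//wAAA/8AAAAAAAH///ADg/8AAAAAAAP///4Pg/8AAAADAAf/////g/8AAAAH4A//////g/8AAAAH/P//////g/8AAAAH////////B/4AAAAD////////B/4AAAABz//////+D/4AAAAAD///z//+H/4AAAAAD//+AH/4P/4AAAAAD//4AAPg/+AAH4AHyH/wAAAB/8AAP4gf8H/+AAAD/4AAP54/8P//+AAH/4AAfh//8P///wAf/wAAfB//8f///wD//gAAMD//7////wH//gAAAD//7////gH//AAAAH//z////AP//AAAAP//j///+Af//AAAAf+/D///+Af/+AYBgf8/D///8Af/4AYD4f5//+//8Af/wAQHwPx//8//4A//AAAPgOH//4//gA/4AAAfAcP/nw//AA/gAAAfA+P/Dg/+AA/AAAA+A+P+DA/8AA8AAAB+A+P+CA/4AAQAAAD8AcH8AAfwAAADgAH8AAD8AAPAAAAHgAf8AAB4AAAAAAAEAA/4AAAAAAAAAAAAAB/wAAAAAAAAAAAAAA/wAAAAAAAAAAAAAA/gAAAAAAAAAAAAAAfAAAAAAAAAAAAAAAOAAAAAAAAAAAAAAAAAAAAAAAAAAAAAAAAAAAAAAAAAAAAAAAAAAAAAAAAAAAAAAAAAAAAAAAAAAAAAAADAAAAcAAAAAAAAAADAAAAfAAAAAAAAAAAAAAA/wAAAAAAAAAAAHgB/4AAAAAAAAAAAH8D/4AAAAAAAAAAAH///8AAAAAAAAAAAH///8AAAAAAAAAAAD///4AAAAAAAAAAAD//+AAAAAAAAAAABj//AAAAAAAAAAAA///+AAAAAAAAAAAD///4AAAAAAAAAAAD///wAAAAAAAAAAAD///gAAAAAAAAAAAB///AAAAAAAAAAAAB///AAAAAAAAAAAAB///A+AAAAAAAAAAB///D/gAAAAAAAAAB//+D/4AAAAAAAAAB//8H/8AAAAAAAAAB//4P/8AAAAAAAAAB//gf/8AAAAAAAAAA//B//8AAAAAAAAAA/+D//gAAAAAAAAAAf8f//AAAAAAAAAAAf9///AAAAAAAAAAAP///+AAAAAAAAAAAH///+AAAAAAAAAAAD///+AAAAAAAAAAAD///8AAAAAAAAAAAB///4AAAAAAAAAAAB///gAAAAAAAAAAAA//gAAAAAAAAAAAAA/+AAA="/>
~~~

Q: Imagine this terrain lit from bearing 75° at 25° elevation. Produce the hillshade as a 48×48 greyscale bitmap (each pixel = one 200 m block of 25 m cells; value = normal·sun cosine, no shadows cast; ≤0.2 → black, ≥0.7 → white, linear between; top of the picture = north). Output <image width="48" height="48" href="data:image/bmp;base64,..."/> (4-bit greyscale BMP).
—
<image width="48" height="48" href="data:image/bmp;base64,Qk32BAAAAAAAAHYAAAAoAAAAMAAAADAAAAABAAQAAAAAAIAEAAATCwAAEwsAABAAAAAAAAAAAAAAABEREQAiIiIAMzMzAERERABVVVUAZmZmAHd3dwCIiIgAmZmZAKqqqgC7u7sAzMzMAN3d3QDu7u4A////ALzcl3dnd3d3dmZnd3dlNHmph3dmd2QzRbzLh3d3d3dmZmd3d3dURpmYd3dmZlMjV6qodnd3d2VVZmd3Z3ZUaZh3d3dmZUMliIdmZmZmZlRWZ3d3Z3dWeHdmZ3d2RDM2h0REVndlZ2VWd3d2ZndmZlVWZmZTETRHiDM0Z5l3d2ZmZ3d2VWZlRERWdmUwAUVomUM0eauYhlVmZ3d2VUVURFZ4dmUhJGZ5u2U1m8yodlVneId3ZURVVniYh2REZmZ6zXZovduYdlVniId3dmZmVniIiHZnd2Z6zWec3cqHdmVomHdmZ3d2VFd3iZd4h2Z5vGe93Jh3d2Z4h3dlV4d1M1d3iZiId3iImmjNyXd2ZmZ3d3dkWIdjI2dnmph3d3iId3nMl3ZURFZmZnZDWYZDE3dnqpd2Znd2VXiYd2QhJFZlVmU0ioVDJHdoqpdmZndlRFVVZkIBNWZlVVRHqnQzJHd5updmdmZmZkRWdkM1ZmZlVVaLylIjNHeKuoZWdmd3d3d4h1VndmZmZmi9yDI1VWirqFVnZniHVJiId2d3ZlVWd4rMkxNmZWm7hEaHZnh1IYh3dmZlVEVoiZqoMSaIZWm6dGiHVGhjI3ZmZmVUIkaJmqhSAEipdWm5dnd2Q1djRlVFZVQxAmiZqoUQAmq5ZXq5ZnZUM1dlaEM2dkIQFYmauVEAJoq5Z5uWVnZDNXdEZ0RYljEASJqqpiE0eZmpectkWIZEVmQjVlaKlSECaaqqdEeZmYd4m8lEeYVEZlMTVniZhSI2iIiId6zJiHdnnLU2mXQ1ZUIkZ4mpdURoiHd3nOyWZ3d3mnI5qGRFZTNFd5qpdmZ3iHd4vcl3d3iJlzFrqHZVZTNGeJqod2Zmd3eJvKmqh2aJdBSsp3dmZUNGiZmYd3ZWd3eKzdy5h2ZnUznLl3d2ZVRGmoh3iYdWeZib7+uHd3ZmQ2q5h3d2ZmZWiXeImYdmiqqs7sl3d3d3VFiYh3d2ZnZlZneJqodmeszM3Jd3d3d3ZDaZmHd3ZnZlVWeauod3i+7LuXd3d3d3dUaah3d3d3ZkM2eruod4vv65h3d3d3d3dmeId3Z3d2ZDI3iruYeL/+uHd2Z3d3d3d3d3ZmZmZVQyNHiruYmu/8h3d2d3d3d3d3d2ZVVVREVVVoirqr3v/Zd3d3d3d3d3d3d2ZUQzRomHd4mrvO/+yXd3d3d3d3d3d3d3ZUQiScuXd4mr3//bh3d3d3d3d3d3d3d3ZEMiW9uHd4ma3uyYd3d3d3d3d3d3d3d3UyIkjMp2ZpmZu6h3d3d3d3d3d3d3d3d2QQE3vbhVVZmIiId3d3d3d3d3d3d3d3d2EAOMy4UzRYh3d3d3d3d3d3d3d3d3d3d0ADrcuFICV4h3d3d3d3d3d3d3d3d3d3djAI3JdTADeYh3d3d3d3d3d3d3d3d3d2ZTE4p1VCAEiod3d3d3d3d3d3d3d3d3ZmZlMkQzRDImqnd3d3d3d3d3d3d3d3d2Vmd2MAEjRVVpqnd3d3d3d3d3d3d3d3dlVnd2IAEjV3eaqA=="/>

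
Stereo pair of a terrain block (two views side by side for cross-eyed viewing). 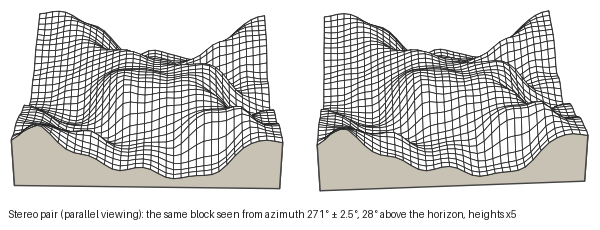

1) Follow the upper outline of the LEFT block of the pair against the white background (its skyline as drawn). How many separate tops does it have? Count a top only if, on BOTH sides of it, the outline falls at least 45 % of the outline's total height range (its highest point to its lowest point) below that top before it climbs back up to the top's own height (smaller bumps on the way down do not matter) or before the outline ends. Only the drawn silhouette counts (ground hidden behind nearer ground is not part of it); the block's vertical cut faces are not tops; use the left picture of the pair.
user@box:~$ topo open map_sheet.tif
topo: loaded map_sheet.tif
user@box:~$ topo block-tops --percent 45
2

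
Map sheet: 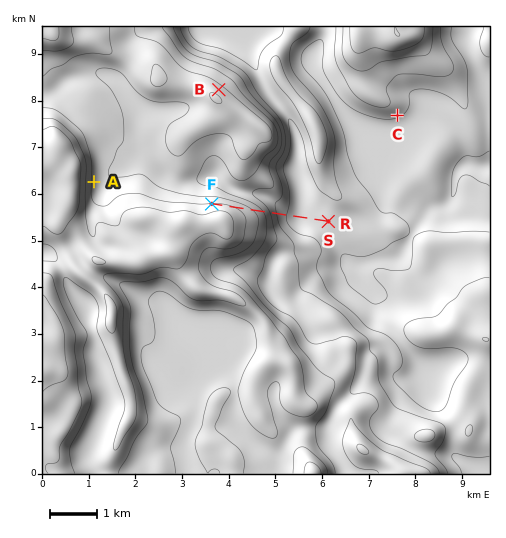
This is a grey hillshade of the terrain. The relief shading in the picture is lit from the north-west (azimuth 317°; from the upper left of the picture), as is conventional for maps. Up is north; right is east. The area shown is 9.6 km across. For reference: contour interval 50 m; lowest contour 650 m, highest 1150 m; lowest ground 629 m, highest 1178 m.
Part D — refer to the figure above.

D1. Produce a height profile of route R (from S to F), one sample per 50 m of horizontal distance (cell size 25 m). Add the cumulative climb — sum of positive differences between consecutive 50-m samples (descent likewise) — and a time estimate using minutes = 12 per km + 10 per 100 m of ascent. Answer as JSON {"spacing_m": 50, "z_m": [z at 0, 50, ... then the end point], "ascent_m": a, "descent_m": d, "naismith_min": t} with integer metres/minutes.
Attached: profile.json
{"spacing_m": 50, "z_m": [729, 727, 725, 722, 720, 718, 717, 716, 716, 716, 715, 715, 716, 717, 721, 726, 733, 740, 749, 758, 768, 779, 793, 809, 826, 845, 863, 880, 896, 910, 922, 933, 943, 951, 959, 967, 973, 980, 986, 991, 997, 1002, 1006, 1009, 1012, 1013, 1013, 1012, 1011, 1008, 1005, 1003], "ascent_m": 298, "descent_m": 24, "naismith_min": 60}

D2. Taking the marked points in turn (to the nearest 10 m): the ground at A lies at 980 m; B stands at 980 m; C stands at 710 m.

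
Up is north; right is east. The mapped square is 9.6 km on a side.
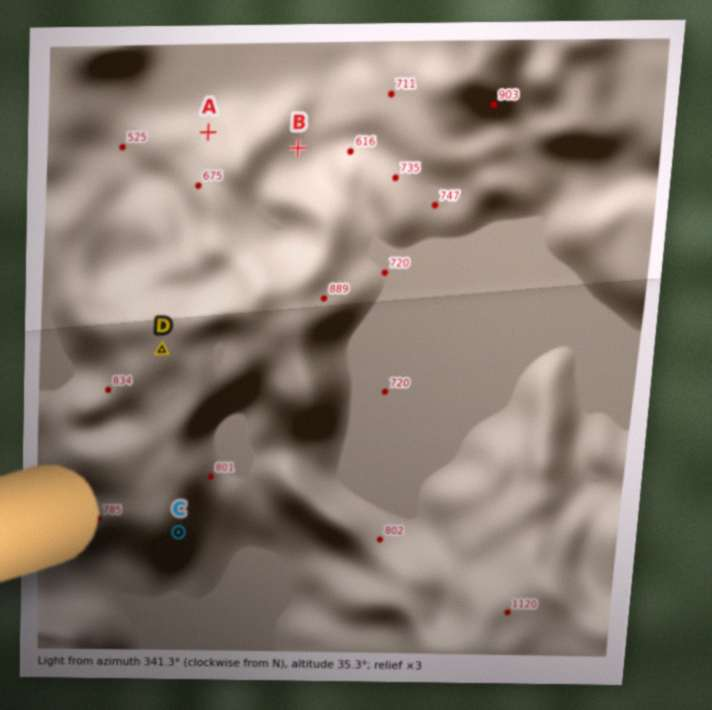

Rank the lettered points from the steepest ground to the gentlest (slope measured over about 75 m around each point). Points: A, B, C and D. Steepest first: C A B D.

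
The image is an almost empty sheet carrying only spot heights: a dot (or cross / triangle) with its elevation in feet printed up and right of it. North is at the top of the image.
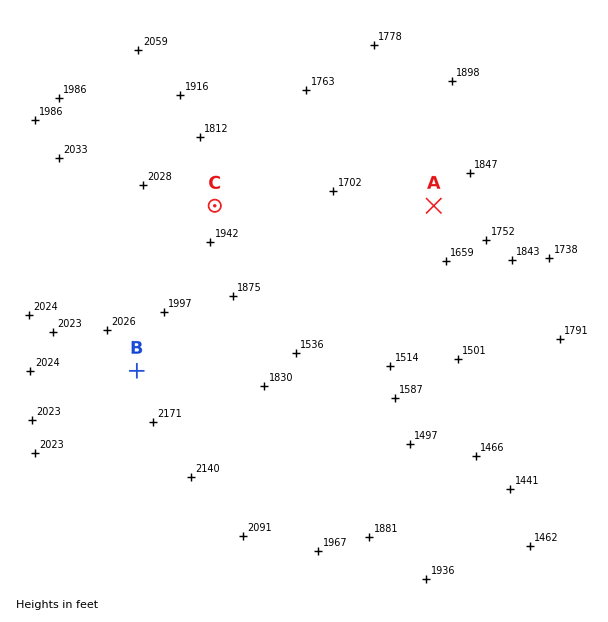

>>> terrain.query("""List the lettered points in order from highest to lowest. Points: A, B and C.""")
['B', 'C', 'A']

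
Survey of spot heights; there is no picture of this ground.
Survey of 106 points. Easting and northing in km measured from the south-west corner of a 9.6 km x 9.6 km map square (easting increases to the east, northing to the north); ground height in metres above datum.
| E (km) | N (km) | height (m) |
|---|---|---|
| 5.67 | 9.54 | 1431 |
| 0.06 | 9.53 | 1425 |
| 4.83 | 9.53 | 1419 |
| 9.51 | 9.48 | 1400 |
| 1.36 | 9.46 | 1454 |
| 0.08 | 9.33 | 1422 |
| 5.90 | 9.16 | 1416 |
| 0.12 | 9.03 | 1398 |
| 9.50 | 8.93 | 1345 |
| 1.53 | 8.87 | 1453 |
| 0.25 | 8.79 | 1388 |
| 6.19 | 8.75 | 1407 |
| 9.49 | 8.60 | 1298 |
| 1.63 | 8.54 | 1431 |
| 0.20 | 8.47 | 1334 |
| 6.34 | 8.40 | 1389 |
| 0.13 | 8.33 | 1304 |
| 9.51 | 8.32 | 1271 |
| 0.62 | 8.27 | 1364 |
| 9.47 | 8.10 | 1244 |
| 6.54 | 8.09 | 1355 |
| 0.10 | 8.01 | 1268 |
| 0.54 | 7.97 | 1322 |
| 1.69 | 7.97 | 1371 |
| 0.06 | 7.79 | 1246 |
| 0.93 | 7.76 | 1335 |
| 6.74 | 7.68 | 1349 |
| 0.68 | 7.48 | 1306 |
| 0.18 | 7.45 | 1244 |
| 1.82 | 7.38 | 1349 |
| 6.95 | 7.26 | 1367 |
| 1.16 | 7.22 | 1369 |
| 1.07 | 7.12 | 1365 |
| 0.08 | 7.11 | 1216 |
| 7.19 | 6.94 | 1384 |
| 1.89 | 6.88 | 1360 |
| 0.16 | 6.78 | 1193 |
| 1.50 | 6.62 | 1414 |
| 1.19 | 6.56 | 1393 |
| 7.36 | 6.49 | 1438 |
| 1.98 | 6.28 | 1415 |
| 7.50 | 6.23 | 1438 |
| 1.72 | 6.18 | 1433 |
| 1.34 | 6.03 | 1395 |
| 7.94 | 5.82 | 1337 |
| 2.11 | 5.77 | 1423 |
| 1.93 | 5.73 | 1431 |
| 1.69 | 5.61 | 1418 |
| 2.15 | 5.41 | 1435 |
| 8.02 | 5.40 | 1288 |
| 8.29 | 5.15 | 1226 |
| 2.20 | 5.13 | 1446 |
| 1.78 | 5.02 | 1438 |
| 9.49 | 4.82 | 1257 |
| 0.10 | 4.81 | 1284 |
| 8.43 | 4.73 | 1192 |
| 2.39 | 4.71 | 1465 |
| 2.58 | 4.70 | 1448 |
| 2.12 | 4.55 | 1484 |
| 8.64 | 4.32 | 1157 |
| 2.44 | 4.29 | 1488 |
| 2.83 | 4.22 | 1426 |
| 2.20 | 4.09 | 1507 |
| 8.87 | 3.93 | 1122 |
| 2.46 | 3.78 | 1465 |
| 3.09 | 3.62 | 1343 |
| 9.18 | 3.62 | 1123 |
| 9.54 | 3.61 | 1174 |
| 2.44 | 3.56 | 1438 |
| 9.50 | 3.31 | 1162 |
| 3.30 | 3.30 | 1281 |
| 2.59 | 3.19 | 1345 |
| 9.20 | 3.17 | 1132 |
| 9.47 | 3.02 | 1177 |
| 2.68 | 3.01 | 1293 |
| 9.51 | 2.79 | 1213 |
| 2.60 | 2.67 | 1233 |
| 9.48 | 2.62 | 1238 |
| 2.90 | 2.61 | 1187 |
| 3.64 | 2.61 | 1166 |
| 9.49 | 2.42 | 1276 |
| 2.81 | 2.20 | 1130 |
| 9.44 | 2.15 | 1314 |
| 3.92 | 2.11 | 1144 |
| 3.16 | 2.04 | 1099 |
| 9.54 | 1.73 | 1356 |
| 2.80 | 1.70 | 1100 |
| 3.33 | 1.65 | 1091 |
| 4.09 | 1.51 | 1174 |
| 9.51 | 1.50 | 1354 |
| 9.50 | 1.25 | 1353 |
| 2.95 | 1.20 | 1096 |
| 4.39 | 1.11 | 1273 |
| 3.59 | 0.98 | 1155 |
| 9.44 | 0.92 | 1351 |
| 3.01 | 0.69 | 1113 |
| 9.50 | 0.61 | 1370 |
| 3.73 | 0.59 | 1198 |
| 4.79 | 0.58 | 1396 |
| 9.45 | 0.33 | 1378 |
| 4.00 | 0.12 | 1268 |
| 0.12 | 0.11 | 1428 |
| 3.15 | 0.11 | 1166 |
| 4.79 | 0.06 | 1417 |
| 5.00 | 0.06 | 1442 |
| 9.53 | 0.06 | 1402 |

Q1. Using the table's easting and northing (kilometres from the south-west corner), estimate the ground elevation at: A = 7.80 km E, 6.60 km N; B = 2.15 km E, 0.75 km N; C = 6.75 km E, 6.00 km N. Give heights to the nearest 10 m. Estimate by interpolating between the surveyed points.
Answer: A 1380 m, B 1210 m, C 1510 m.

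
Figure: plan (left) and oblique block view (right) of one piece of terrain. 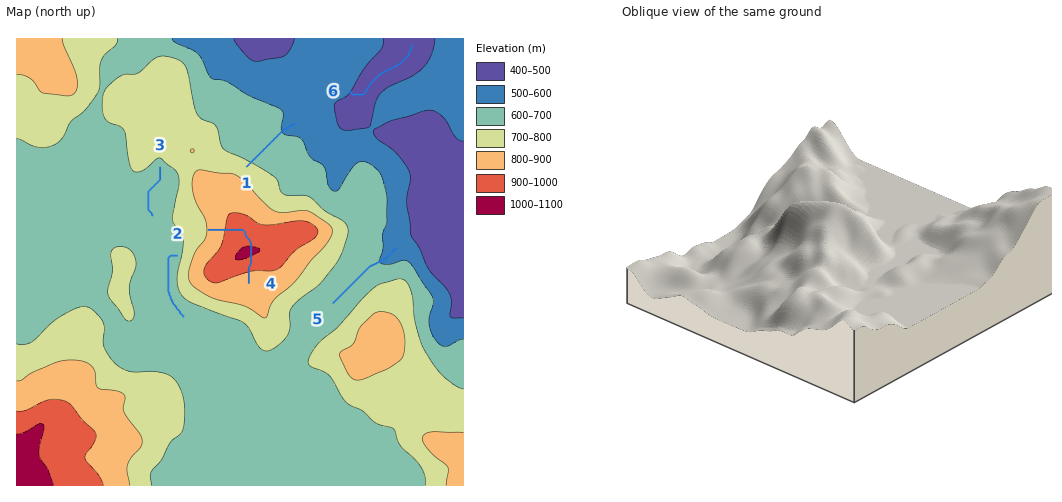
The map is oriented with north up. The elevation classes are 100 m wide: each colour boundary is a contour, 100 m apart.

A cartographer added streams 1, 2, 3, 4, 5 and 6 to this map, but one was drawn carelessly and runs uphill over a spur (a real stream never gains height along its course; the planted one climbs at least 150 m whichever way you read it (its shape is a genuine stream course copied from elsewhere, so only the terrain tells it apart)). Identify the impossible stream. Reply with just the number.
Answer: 4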